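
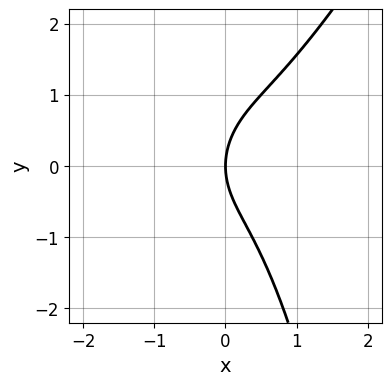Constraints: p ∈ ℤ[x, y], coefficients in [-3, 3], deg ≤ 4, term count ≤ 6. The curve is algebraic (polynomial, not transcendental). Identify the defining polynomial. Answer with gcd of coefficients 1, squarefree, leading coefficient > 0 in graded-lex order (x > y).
1. Degree: the shape is more complex than any degree-2 curve, so deg p = 3.
2. Against the integer gridlines: it meets the x-axis at x = 0 (among the integer gridlines); it meets the y-axis at y = 0 (among the integer gridlines).
3. Matching integer coefficients to the picture gives p.

2*x^3 - x^2*y - y^2 + 2*x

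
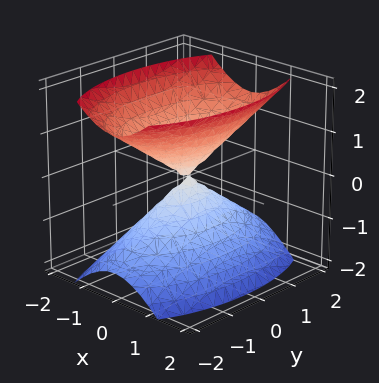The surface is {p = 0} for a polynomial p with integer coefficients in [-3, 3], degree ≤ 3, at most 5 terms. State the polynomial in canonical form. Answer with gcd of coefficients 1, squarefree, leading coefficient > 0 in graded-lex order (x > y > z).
I count 2 distinct pieces. Treating them together as one polynomial.
The degree is 2 — a double cone through the origin; a quadric.
Symmetries: the y ↦ −y reflection is a symmetry, so y appears only in even powers; it's symmetric under z → −z, forcing even powers of z; the x ↦ −x reflection is a symmetry, so x appears only in even powers.
Against the integer gridlines: it crosses the z-axis at the gridline z = 0; it crosses the x-axis at the gridline x = 0.
These observations pin down the coefficients.

3*x^2 + y^2 - 2*z^2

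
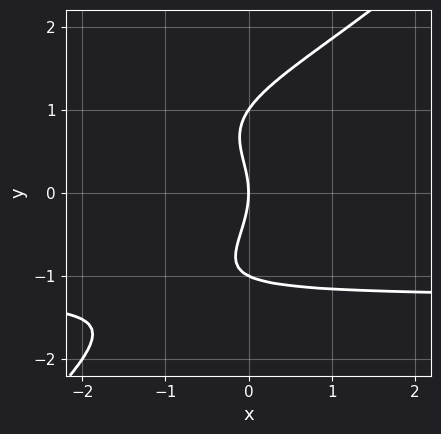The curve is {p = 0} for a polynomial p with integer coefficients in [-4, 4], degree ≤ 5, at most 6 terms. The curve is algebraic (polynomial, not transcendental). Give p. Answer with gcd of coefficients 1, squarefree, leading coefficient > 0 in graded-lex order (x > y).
1. Degree: a generic line meets the curve in up to 4 points, so deg p = 4.
2. Against the integer gridlines: among the integer gridlines, it crosses the y-axis at y ∈ {-1, 0, 1}; one x-axis crossing is at x = 0.
3. Solving for integer coefficients yields p as stated.

x*y^3 - y^4 + y^2 + 2*x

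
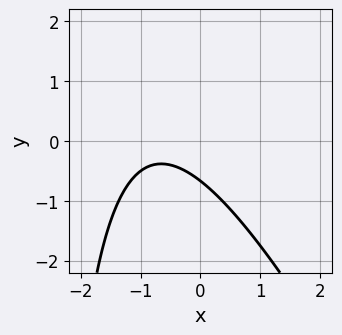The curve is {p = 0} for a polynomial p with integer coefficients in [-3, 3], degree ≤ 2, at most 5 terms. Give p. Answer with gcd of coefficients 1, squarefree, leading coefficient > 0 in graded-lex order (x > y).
2*x^2 + x*y + 3*x + 3*y + 2

(a) deg p = 2. The shape is more complex than any degree-1 curve.
(b) From the visible intercepts: it misses every integer gridline on the x-axis.
(c) Matching integer coefficients to the picture gives p.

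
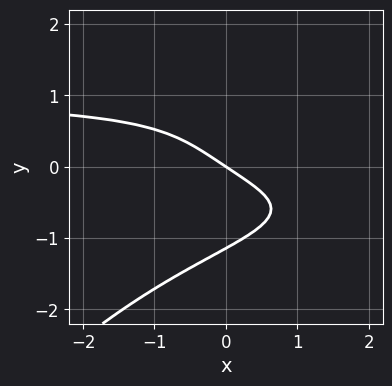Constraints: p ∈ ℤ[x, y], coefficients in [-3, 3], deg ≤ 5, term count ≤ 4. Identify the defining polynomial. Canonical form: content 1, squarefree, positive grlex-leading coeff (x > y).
Degree: a generic line meets the curve in up to 4 points, so deg p = 4.
From the axis intercepts and sections: it meets the x-axis at x = 0 (among the integer gridlines); it meets the y-axis at y = 0 (among the integer gridlines).
These observations pin down the coefficients.

2*x*y^3 - 2*y^4 - 2*x - 3*y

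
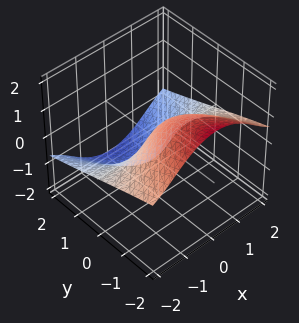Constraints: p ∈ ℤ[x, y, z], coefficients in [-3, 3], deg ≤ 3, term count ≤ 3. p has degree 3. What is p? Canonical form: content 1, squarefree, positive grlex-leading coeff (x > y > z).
2*x^2*z + z^3 + 3*y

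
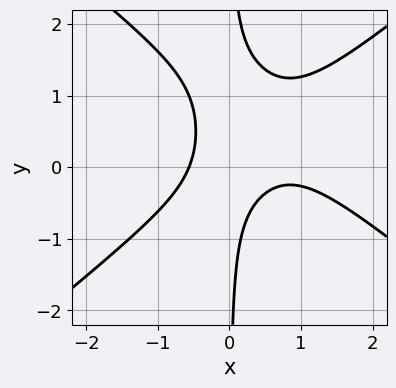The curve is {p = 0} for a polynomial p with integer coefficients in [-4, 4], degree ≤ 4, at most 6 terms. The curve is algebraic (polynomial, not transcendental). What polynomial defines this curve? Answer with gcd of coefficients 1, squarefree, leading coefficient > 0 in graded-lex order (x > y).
2*x^3 - 3*x*y^2 - 2*x^2 + 3*x*y + 1

1. Degree: the shape is more complex than any degree-2 curve, so deg p = 3.
2. From the visible intercepts: it misses every integer gridline on the y-axis.
3. The integer polynomial consistent with all of this is the stated p.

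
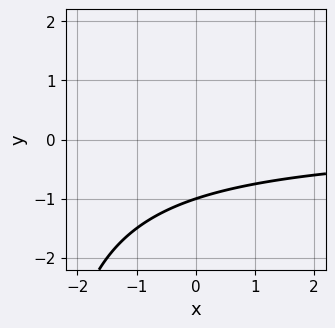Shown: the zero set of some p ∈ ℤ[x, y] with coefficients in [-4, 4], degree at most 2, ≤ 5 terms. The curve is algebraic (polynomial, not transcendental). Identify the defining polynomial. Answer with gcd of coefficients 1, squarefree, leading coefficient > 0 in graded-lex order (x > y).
x*y + 3*y + 3

First, the degree is 2 — no degree-1 curve has this shape.
Then, against the integer gridlines: it misses every integer gridline on the x-axis; one y-axis crossing is at y = -1.
Finally, fitting integer coefficients to these (and the overall shape) gives p.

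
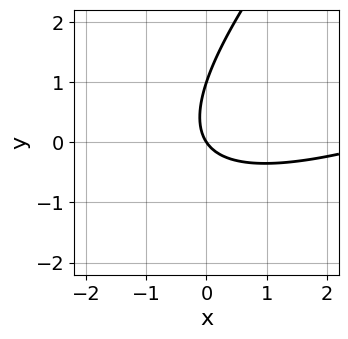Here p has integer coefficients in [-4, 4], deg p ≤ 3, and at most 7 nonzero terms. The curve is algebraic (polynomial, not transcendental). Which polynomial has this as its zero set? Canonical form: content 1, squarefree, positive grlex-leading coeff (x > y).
x^2 - 3*x*y + 2*y^2 - 3*x - 2*y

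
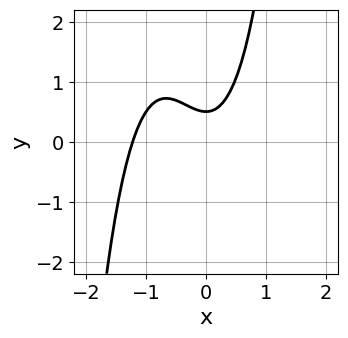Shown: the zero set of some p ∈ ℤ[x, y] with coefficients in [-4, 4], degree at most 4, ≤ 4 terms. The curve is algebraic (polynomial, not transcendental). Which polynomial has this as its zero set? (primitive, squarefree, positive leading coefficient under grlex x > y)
First, degree: a generic line meets the curve in up to 3 points, so deg p = 3.
Finally, the integer polynomial consistent with all of this is the stated p.

3*x^3 + 3*x^2 - 2*y + 1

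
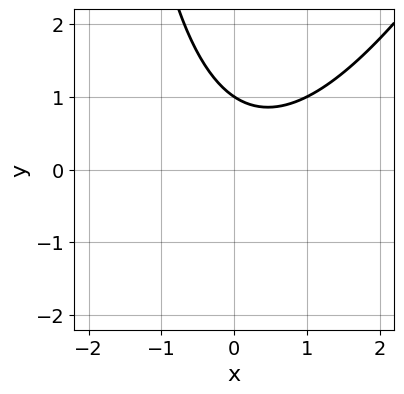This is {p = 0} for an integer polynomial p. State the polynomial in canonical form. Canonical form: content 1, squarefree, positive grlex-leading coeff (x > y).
The degree is 2 — a generic line meets the curve in up to 2 points.
Against the integer gridlines: it crosses the y-axis at the gridline y = 1; no x-intercept at any integer in the box.
Putting this together gives p.

2*x^2 - x*y - x - 3*y + 3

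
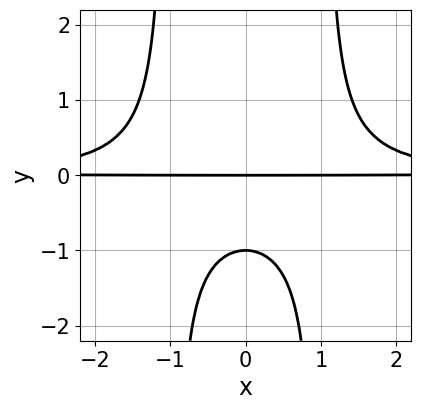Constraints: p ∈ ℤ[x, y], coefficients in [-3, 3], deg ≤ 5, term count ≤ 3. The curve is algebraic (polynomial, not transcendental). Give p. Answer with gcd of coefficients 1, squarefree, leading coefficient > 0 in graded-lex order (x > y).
x^2*y^2 - y^2 - y

First, degree: a generic line meets the curve in up to 4 points, so deg p = 4.
Then, symmetries: the x ↦ −x reflection is a symmetry, so x appears only in even powers.
Then, observable constraints: every point of the x-axis in the box is on the curve; among the integer gridlines, it crosses the y-axis at y ∈ {-1, 0}.
Finally, fitting integer coefficients to these (and the overall shape) gives p.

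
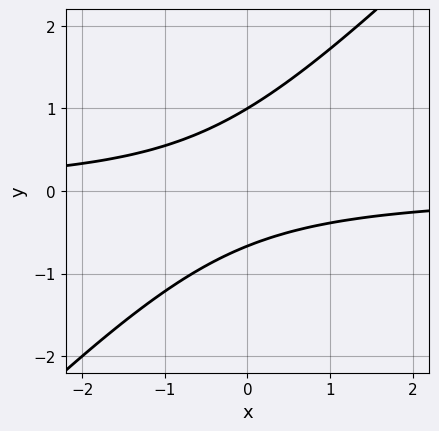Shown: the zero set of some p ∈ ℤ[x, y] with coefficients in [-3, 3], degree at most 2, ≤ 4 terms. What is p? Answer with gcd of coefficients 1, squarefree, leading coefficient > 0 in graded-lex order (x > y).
3*x*y - 3*y^2 + y + 2

deg p = 2. No degree-1 curve has this shape.
From the visible intercepts: it meets the y-axis at y = 1 (among the integer gridlines); it misses every integer gridline on the x-axis.
Solving for integer coefficients yields p as stated.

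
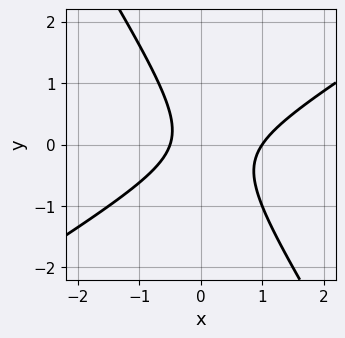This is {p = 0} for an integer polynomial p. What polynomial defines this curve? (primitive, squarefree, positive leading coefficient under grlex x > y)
2*x^2 - 2*x*y - 2*y^2 - x - 1

(a) Degree: the shape is more complex than any degree-1 curve, so deg p = 2.
(b) Reading off the gridlines: it crosses the x-axis at the gridline x = 1; the curve avoids every integer y-axis point in the box.
(c) Solving for integer coefficients yields p as stated.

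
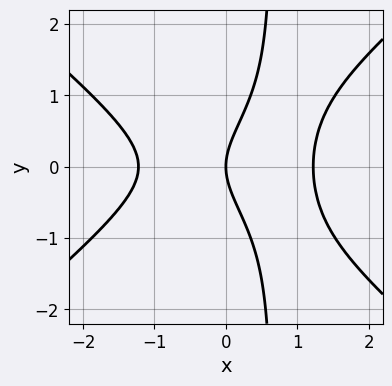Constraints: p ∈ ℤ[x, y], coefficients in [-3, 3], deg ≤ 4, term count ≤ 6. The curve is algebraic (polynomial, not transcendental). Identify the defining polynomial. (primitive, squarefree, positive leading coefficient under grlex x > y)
2*x^3 - 3*x*y^2 + 2*y^2 - 3*x

First, deg p = 3.
Next, symmetries: mirror symmetry y ↦ −y ⇒ only even powers of y.
Next, checking where it meets the axes: it meets the y-axis at y = 0 (among the integer gridlines); it meets the x-axis at x = 0 (among the integer gridlines).
Finally, solving for integer coefficients yields p as stated.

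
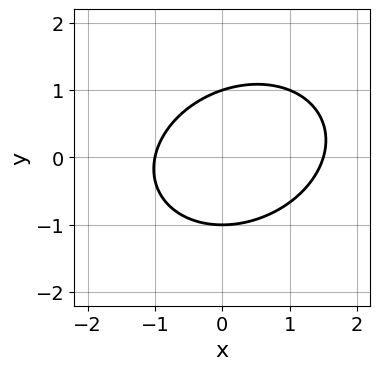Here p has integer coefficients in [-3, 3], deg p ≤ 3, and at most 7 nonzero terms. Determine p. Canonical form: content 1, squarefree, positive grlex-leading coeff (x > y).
deg p = 2.
From the axis intercepts and sections: one x-axis crossing is at x = -1; the y-axis gridline crossings are at y ∈ {-1, 1}.
Fitting integer coefficients to these (and the overall shape) gives p.

2*x^2 - x*y + 3*y^2 - x - 3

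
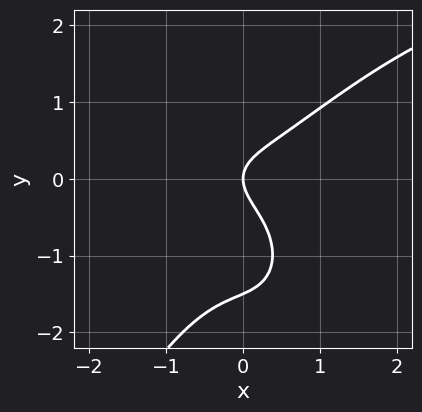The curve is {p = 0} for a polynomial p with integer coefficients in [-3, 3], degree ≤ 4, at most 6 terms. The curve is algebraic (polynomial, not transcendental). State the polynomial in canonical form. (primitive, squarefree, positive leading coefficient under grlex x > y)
First, deg p = 4. A generic line meets the curve in up to 4 points.
Next, from the axis intercepts and sections: one x-axis crossing is at x = 0; it meets the y-axis at y = 0 (among the integer gridlines).
Finally, the integer polynomial consistent with all of this is the stated p.

x^3*y - 3*x^3 + 2*y^3 + 3*y^2 - 2*x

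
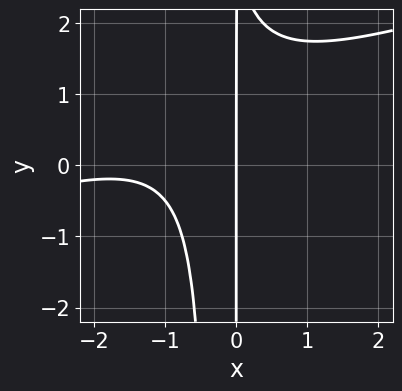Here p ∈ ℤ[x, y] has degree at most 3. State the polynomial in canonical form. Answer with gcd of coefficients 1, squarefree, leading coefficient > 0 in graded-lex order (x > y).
First, degree: the shape is more complex than any degree-2 curve, so deg p = 3.
Then, from the visible intercepts: one x-axis crossing is at x = 0; every point of the y-axis in the box is on the curve.
Finally, matching integer coefficients to the picture gives p.

x^3 - 3*x^2*y + 3*x^2 - x*y + 3*x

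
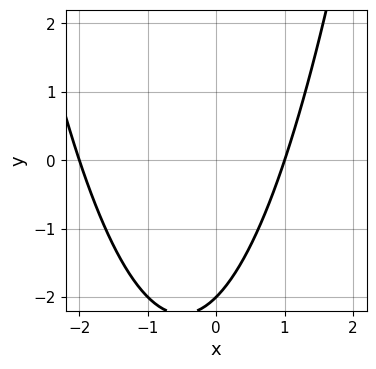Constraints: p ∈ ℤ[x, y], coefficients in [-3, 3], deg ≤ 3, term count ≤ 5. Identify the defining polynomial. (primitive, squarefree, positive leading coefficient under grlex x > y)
1. deg p = 2. A generic line meets the curve in up to 2 points.
2. From the visible intercepts: among the integer gridlines, it crosses the x-axis at x ∈ {-2, 1}; it meets the y-axis at y = -2 (among the integer gridlines).
3. Fitting integer coefficients to these (and the overall shape) gives p.

x^2 + x - y - 2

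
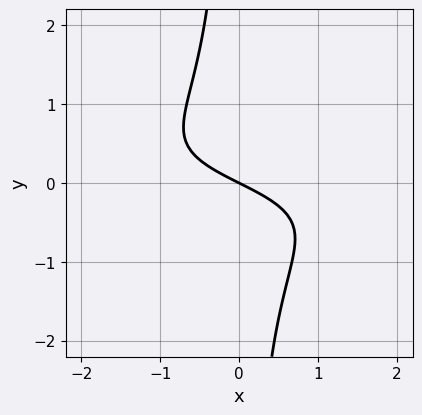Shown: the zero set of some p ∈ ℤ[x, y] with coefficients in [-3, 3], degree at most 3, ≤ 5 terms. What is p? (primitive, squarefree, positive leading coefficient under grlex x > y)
2*x*y^2 + x + 2*y

(a) deg p = 3. A generic line meets the curve in up to 3 points.
(b) From the axis intercepts and sections: one y-axis crossing is at y = 0; it crosses the x-axis at the gridline x = 0.
(c) Fitting integer coefficients to these (and the overall shape) gives p.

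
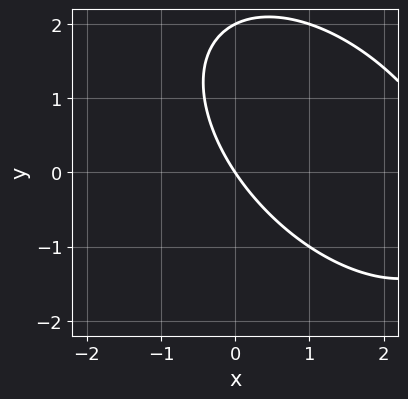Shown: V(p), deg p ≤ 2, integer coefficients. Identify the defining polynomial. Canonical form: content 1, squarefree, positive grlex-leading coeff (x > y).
1. Degree: the shape is more complex than any degree-1 curve, so deg p = 2.
2. Against the integer gridlines: the y-axis gridline crossings are at y ∈ {0, 2}; one x-axis crossing is at x = 0.
3. These observations pin down the coefficients.

x^2 + x*y + y^2 - 3*x - 2*y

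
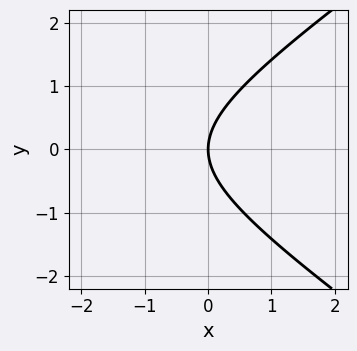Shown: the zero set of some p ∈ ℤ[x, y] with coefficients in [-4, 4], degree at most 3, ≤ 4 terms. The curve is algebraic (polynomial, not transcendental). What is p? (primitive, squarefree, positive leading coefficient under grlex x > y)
1. The degree is 2 — a generic line meets the curve in up to 2 points.
2. Symmetries: mirror symmetry y ↦ −y ⇒ only even powers of y.
3. Observable constraints: it crosses the x-axis at the gridline x = 0; it crosses the y-axis at the gridline y = 0.
4. Together with the visible shape, these determine p as stated.

x^2 - 2*y^2 + 3*x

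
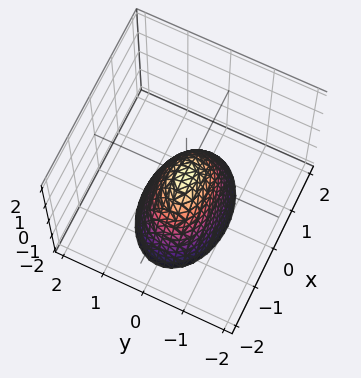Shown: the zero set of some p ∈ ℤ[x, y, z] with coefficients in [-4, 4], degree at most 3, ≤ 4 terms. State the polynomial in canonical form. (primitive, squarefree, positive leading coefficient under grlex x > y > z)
deg p = 2. A paraboloid; a quadric.
Symmetries: mirror symmetry x ↦ −x ⇒ only even powers of x; mirror symmetry y ↦ −y ⇒ only even powers of y.
From the axis intercepts and sections: it meets the x-axis at x = 0 (among the integer gridlines); it meets the y-axis at y = 0 (among the integer gridlines); it meets the z-axis at z = 0 (among the integer gridlines).
Together with the visible shape, these determine p as stated.

x^2 + 2*y^2 + z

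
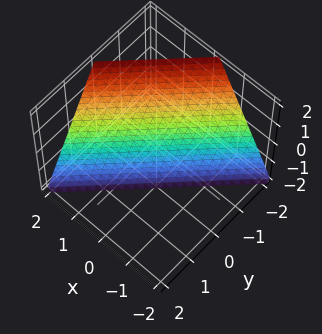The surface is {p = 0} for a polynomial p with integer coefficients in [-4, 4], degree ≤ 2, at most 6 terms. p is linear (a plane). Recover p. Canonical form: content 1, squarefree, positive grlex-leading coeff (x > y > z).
1. Degree: every cross-section is a straight line — this is a plane, so deg p = 1.
2. Checking where it meets the axes: it meets the y-axis at y = -1 (among the integer gridlines); it crosses the z-axis at the gridline z = -2; it crosses the x-axis at the gridline x = 1.
3. Fitting integer coefficients to these (and the overall shape) gives p.

2*x - 2*y - z - 2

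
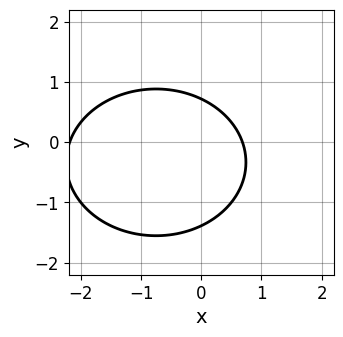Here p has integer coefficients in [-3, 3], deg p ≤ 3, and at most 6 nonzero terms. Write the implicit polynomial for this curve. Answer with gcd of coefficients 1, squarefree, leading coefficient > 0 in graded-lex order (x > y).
deg p = 2. A generic line meets the curve in up to 2 points.
The integer polynomial consistent with all of this is the stated p.

2*x^2 + 3*y^2 + 3*x + 2*y - 3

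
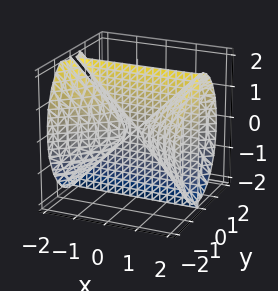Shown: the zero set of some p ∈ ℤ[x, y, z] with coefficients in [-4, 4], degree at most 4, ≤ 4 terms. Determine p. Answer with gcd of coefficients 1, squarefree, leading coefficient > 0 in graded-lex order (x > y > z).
First, there are 2 components. They look like related sheets of one shape, so recover p as a whole.
Then, the degree is 3 — no degree-2 surface has this shape.
Next, reading off the gridlines: the visible z-axis segment lies entirely on the surface; it meets the y-axis at y = 0 (among the integer gridlines).
Finally, these observations pin down the coefficients. Check: (1, 0, 0) on the x-axis lies on the surface, and p(1, 0, 0) = 0. ✓

x^2*y - 2*y^3 - y*z^2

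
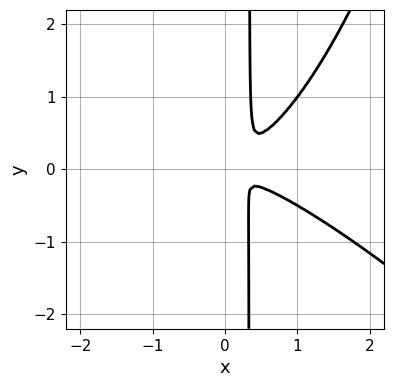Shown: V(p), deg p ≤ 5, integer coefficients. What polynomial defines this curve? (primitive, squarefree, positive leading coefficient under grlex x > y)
First, deg p = 4. The shape is more complex than any degree-3 curve.
Finally, the integer polynomial consistent with all of this is the stated p.

x^4 + x^3*y - 3*x*y^2 + y^2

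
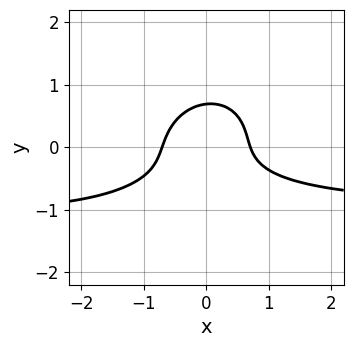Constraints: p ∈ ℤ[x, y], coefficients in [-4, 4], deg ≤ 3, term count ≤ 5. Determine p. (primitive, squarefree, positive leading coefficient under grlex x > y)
1. The degree is 3 — a generic line meets the curve in up to 3 points.
2. The integer polynomial consistent with all of this is the stated p.

2*x^2*y - x*y^2 + 3*y^3 + 2*x^2 - 1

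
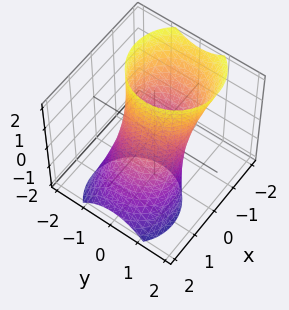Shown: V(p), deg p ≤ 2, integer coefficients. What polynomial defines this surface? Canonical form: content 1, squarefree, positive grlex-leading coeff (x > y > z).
First, deg p = 2.
Then, from the visible intercepts: it misses every integer gridline on the z-axis; among the integer gridlines, it crosses the x-axis at x ∈ {-1, 1}.
Finally, the integer polynomial consistent with all of this is the stated p.

x^2 + x*z + y^2 - 1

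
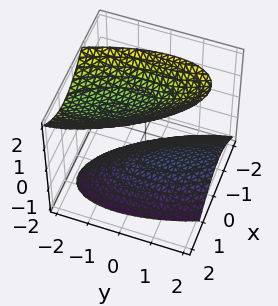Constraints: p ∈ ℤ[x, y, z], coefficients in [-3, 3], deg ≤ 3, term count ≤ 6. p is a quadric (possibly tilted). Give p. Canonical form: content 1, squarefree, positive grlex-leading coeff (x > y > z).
3*x^2 + 2*x*y + y^2 + y*z - 2*z^2 + 3

I count 2 distinct pieces.
Degree: a generic line meets the surface in up to 2 points, so deg p = 2.
Against the integer gridlines: the surface avoids every integer y-axis point in the box; it misses every integer gridline on the x-axis.
The integer polynomial consistent with all of this is the stated p.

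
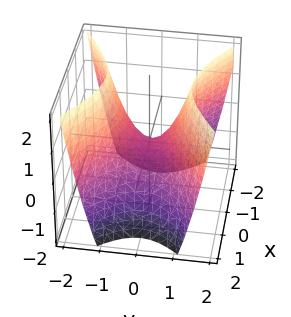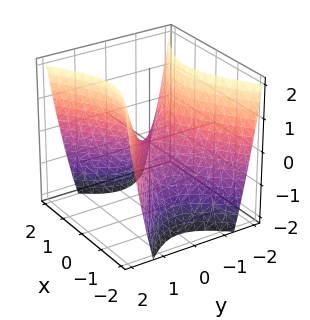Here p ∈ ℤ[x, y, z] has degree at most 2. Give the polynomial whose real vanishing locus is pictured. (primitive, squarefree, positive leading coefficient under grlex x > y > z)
1. deg p = 2. A saddle surface; a quadric.
2. Symmetries: the x ↦ −x reflection is a symmetry, so x appears only in even powers; it's symmetric under y → −y, forcing even powers of y.
3. Against the integer gridlines: it crosses the x-axis at the gridline x = 0; one z-axis crossing is at z = 0; it crosses the y-axis at the gridline y = 0.
4. Putting this together gives p.

2*x^2 - 3*y^2 + 2*z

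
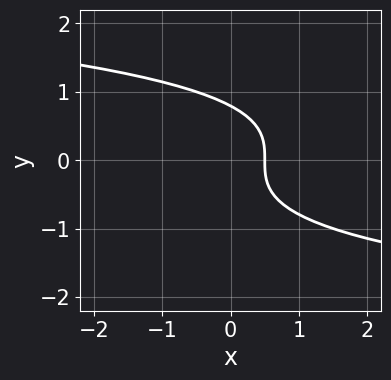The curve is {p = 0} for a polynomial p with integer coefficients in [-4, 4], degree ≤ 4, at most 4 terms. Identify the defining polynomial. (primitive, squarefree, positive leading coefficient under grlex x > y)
2*y^3 + 2*x - 1

1. deg p = 3. No degree-2 curve has this shape.
2. Putting this together gives p.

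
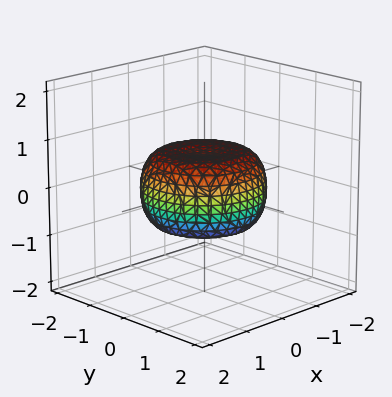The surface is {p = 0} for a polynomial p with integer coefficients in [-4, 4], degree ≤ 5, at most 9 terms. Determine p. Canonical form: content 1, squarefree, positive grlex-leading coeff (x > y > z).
Degree: the shape is more complex than any degree-3 surface, so deg p = 4.
Symmetries: rotational symmetry about the z-axis ⇒ p depends on x, y only through x² + y².
From the visible intercepts: a circular section at z = 0 has radius between 1 and 2.
Together with the visible shape, these determine p as stated.

x^4 + 2*x^2*y^2 + y^4 - x^2 - y^2 + 2*z^2 - 1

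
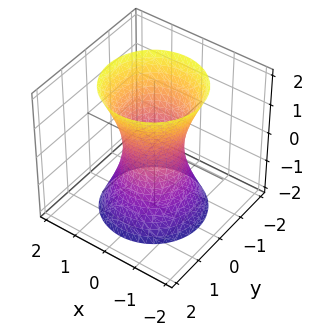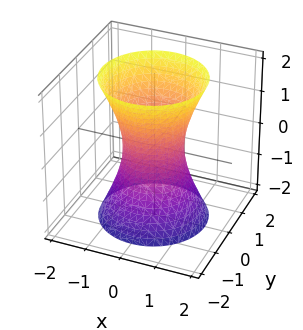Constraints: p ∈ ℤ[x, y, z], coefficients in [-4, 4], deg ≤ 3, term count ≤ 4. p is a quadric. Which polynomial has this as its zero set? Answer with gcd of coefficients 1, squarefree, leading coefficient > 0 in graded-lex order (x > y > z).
1. Degree: one connected sheet with a waist; a quadric, so deg p = 2.
2. Symmetry: every cross-section ⟂ z is a circle, so x, y appear only via x² + y²; the z ↦ −z reflection is a symmetry, so z appears only in even powers.
3. Observable constraints: no z-intercept at any integer in the box; a circular section at z = -1 has radius exactly 1.
4. Fitting integer coefficients to these (and the overall shape) gives p.

3*x^2 + 3*y^2 - z^2 - 2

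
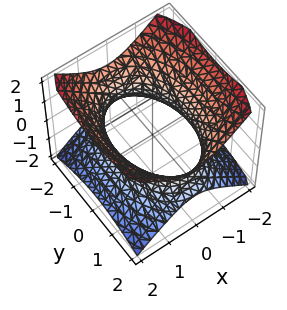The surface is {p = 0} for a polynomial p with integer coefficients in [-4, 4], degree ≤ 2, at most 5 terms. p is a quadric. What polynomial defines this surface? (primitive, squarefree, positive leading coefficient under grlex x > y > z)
2*x^2 + y^2 - 2*z^2 - 3

First, the degree is 2 — an hourglass — one-sheet hyperboloid; a quadric.
Then, symmetries: mirror symmetry x ↦ −x ⇒ only even powers of x; the y ↦ −y reflection is a symmetry, so y appears only in even powers; it's symmetric under z → −z, forcing even powers of z.
Next, checking where it meets the axes: no z-intercept at any integer in the box.
Finally, together with the visible shape, these determine p as stated.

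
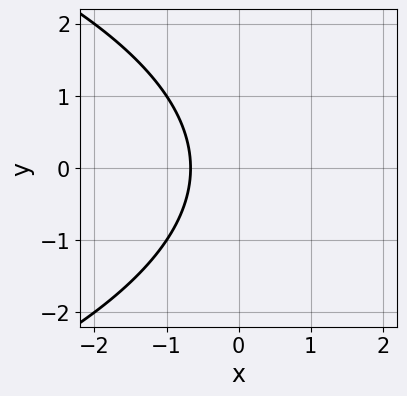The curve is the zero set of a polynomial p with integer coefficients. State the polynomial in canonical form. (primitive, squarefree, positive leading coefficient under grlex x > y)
y^2 + 3*x + 2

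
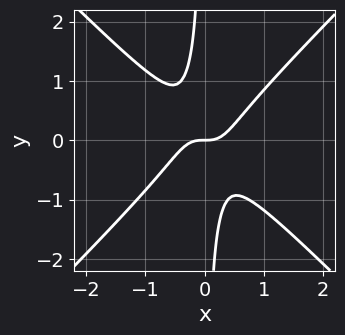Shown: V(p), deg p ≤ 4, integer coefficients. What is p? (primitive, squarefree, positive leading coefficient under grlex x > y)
The degree is 3 — no degree-2 curve has this shape.
From the axis intercepts and sections: it meets the y-axis at y = 0 (among the integer gridlines); it crosses the x-axis at the gridline x = 0.
These observations pin down the coefficients.

3*x^3 - 3*x*y^2 - y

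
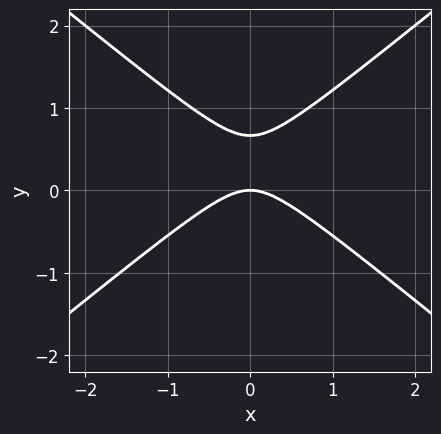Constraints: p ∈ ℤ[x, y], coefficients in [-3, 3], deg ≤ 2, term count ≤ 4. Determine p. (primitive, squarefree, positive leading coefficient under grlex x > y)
2*x^2 - 3*y^2 + 2*y

1. Degree: a generic line meets the curve in up to 2 points, so deg p = 2.
2. Symmetries: mirror symmetry x ↦ −x ⇒ only even powers of x.
3. Checking where it meets the axes: it meets the y-axis at y = 0 (among the integer gridlines); it crosses the x-axis at the gridline x = 0.
4. These observations pin down the coefficients.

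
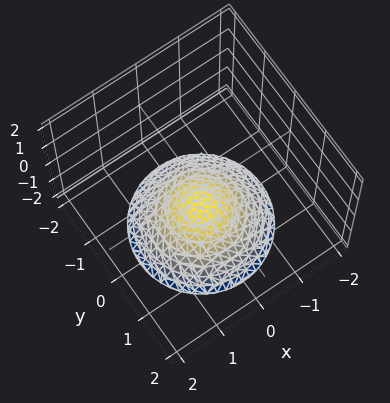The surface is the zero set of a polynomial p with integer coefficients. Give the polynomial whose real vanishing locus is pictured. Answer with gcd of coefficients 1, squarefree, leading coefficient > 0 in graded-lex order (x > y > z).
x^2 + y^2 + 2*z + 2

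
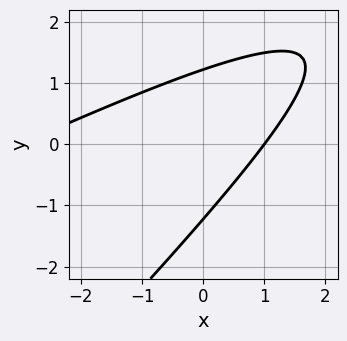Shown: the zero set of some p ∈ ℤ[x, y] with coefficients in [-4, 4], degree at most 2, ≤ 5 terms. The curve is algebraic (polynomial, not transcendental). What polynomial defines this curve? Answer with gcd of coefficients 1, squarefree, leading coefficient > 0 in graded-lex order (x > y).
x^2 - 3*x*y + 2*y^2 + 2*x - 3

(a) deg p = 2.
(b) Reading off the gridlines: it meets the x-axis at x = 1 (among the integer gridlines).
(c) Assembling these constraints gives the stated polynomial.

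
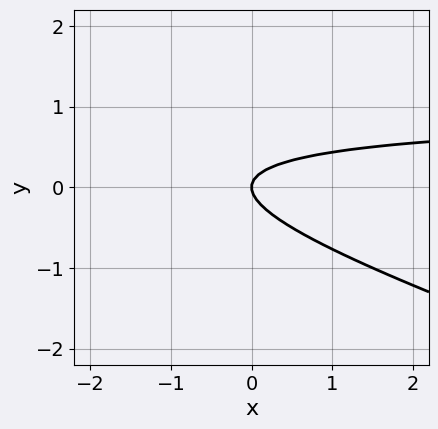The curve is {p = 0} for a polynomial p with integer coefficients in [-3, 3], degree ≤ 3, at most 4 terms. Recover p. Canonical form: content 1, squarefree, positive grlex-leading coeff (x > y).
1. Degree: a generic line meets the curve in up to 2 points, so deg p = 2.
2. From the axis intercepts and sections: one x-axis crossing is at x = 0; it crosses the y-axis at the gridline y = 0.
3. The integer polynomial consistent with all of this is the stated p.

x*y + 3*y^2 - x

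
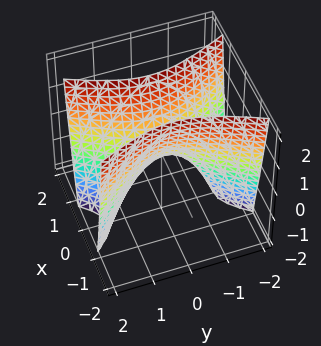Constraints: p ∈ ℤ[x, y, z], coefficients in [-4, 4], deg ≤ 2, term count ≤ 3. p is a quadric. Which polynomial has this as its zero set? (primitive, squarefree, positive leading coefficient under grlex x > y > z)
3*x^2 - y^2 - z

First, the degree is 2 — a hyperbolic paraboloid; a quadric.
Next, symmetries: it's symmetric under y → −y, forcing even powers of y; mirror symmetry x ↦ −x ⇒ only even powers of x.
Next, from the axis intercepts and sections: it meets the x-axis at x = 0 (among the integer gridlines); one z-axis crossing is at z = 0; it crosses the y-axis at the gridline y = 0.
Finally, matching integer coefficients to the picture gives p.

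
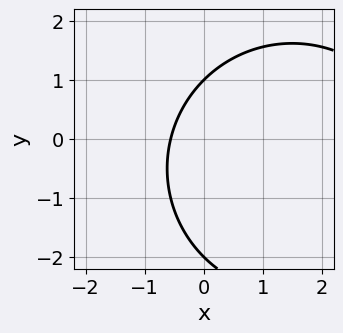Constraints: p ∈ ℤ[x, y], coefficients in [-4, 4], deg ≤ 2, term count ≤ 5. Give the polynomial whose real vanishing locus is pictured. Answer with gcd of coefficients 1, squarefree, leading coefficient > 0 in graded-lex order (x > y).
First, deg p = 2. A generic line meets the curve in up to 2 points.
Next, checking where it meets the axes: among the integer gridlines, it crosses the y-axis at y ∈ {-2, 1}.
Finally, together with the visible shape, these determine p as stated.

x^2 + y^2 - 3*x + y - 2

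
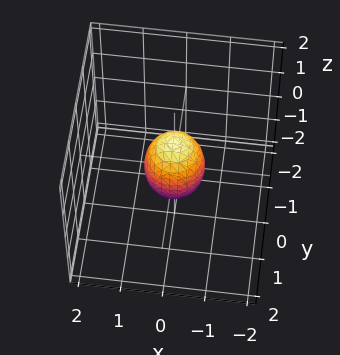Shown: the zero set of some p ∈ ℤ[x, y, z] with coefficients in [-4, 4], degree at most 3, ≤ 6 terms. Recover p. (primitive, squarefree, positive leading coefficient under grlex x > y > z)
2*x^2 + 2*y^2 + z^2 - 1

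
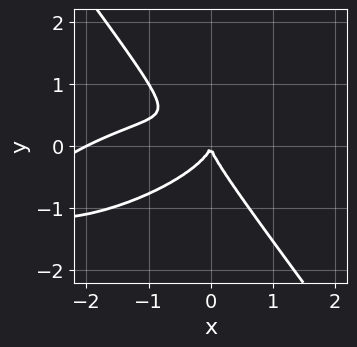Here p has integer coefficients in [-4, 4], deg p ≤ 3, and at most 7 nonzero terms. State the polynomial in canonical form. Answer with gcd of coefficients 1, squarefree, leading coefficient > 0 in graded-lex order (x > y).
First, the degree is 3 — no degree-2 curve has this shape.
Next, checking where it meets the axes: the x-axis gridline crossings are at x ∈ {-2, 0}; one y-axis crossing is at y = 0.
Finally, solving for integer coefficients yields p as stated.

x^3 - 2*x^2*y + 2*x*y^2 + 3*y^3 + 2*x^2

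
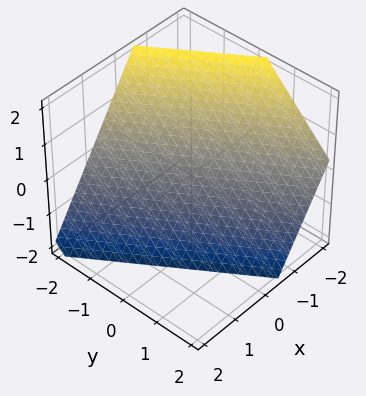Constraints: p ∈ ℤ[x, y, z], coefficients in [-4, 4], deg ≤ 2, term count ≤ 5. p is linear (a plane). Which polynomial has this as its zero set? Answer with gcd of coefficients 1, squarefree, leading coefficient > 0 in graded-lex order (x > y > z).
1. Degree: every cross-section is a straight line — this is a plane, so deg p = 1.
2. Reading off the gridlines: it crosses the z-axis at the gridline z = -1; it meets the y-axis at y = -1 (among the integer gridlines).
3. Matching integer coefficients to the picture gives p.

3*x + 2*y + 2*z + 2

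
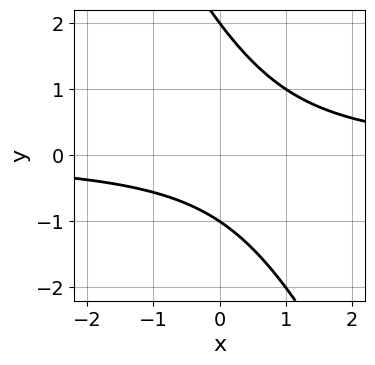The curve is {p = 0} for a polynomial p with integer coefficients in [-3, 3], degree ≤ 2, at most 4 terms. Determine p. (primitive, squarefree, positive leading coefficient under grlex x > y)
(a) deg p = 2.
(b) Reading off the gridlines: among the integer gridlines, it crosses the y-axis at y ∈ {-1, 2}; it misses every integer gridline on the x-axis.
(c) Together with the visible shape, these determine p as stated.

2*x*y + y^2 - y - 2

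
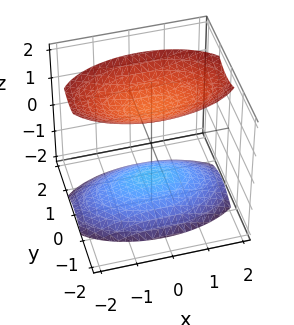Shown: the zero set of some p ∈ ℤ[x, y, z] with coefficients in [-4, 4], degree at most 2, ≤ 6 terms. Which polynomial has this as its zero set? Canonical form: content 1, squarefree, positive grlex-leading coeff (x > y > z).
x^2 + 3*y^2 - 2*z^2 + 3

(a) I count 2 distinct pieces. They look like related sheets of one shape, so recover p as a whole.
(b) deg p = 2. Two sheets facing apart; a quadric.
(c) Symmetries: the y ↦ −y reflection is a symmetry, so y appears only in even powers; it's symmetric under x → −x, forcing even powers of x; the z ↦ −z reflection is a symmetry, so z appears only in even powers.
(d) From the visible intercepts: it misses every integer gridline on the y-axis; no x-intercept at any integer in the box.
(e) Solving for integer coefficients yields p as stated.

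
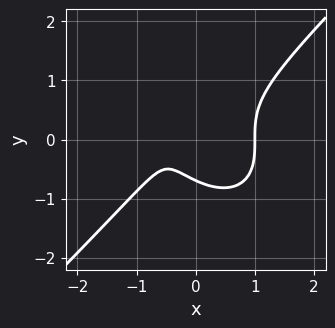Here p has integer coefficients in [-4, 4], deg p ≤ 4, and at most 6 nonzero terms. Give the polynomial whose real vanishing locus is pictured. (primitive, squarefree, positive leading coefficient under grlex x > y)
3*x^3 - 3*y^3 - 2*x - 1

First, the degree is 3 — a generic line meets the curve in up to 3 points.
Next, reading off the gridlines: it meets the x-axis at x = 1 (among the integer gridlines).
Finally, together with the visible shape, these determine p as stated.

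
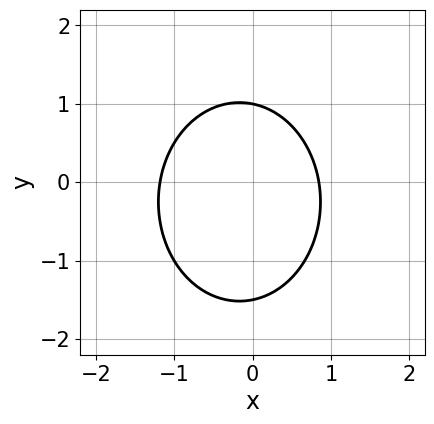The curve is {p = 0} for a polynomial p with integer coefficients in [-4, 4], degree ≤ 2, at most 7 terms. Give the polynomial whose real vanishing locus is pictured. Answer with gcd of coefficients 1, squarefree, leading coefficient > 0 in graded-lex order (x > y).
3*x^2 + 2*y^2 + x + y - 3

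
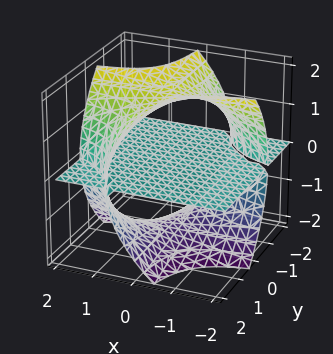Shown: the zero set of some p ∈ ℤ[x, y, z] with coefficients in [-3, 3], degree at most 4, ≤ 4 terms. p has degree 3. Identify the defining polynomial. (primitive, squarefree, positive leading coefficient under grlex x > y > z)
2*x*y*z + z^3 - 3*z

1. I count 2 distinct pieces. They look like related sheets of one shape, so recover p as a whole.
2. deg p = 3. A generic line meets the surface in up to 3 points.
3. Against the integer gridlines: every point of the y-axis in the box is on the surface; one z-axis crossing is at z = 0; every point of the x-axis in the box is on the surface.
4. Fitting integer coefficients to these (and the overall shape) gives p.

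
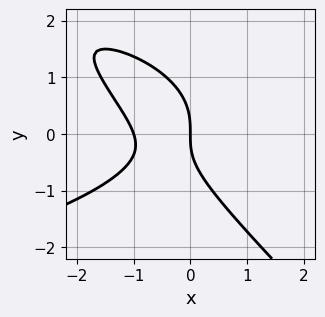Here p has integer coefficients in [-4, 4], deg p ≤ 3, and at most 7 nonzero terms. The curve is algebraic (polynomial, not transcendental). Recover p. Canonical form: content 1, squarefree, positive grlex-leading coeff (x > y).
2*x*y^2 + 2*y^3 + 3*x^2 + x*y + 3*x

First, deg p = 3.
Next, reading off the gridlines: among the integer gridlines, it crosses the x-axis at x ∈ {-1, 0}; one y-axis crossing is at y = 0.
Finally, the integer polynomial consistent with all of this is the stated p.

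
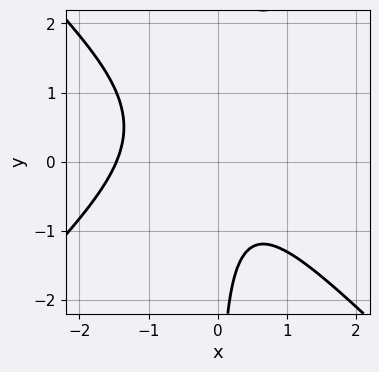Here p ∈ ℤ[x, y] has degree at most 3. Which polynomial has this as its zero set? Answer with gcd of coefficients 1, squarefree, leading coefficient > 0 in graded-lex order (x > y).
x^3 - x*y^2 + x^2 + x*y + 1

1. Degree: no degree-2 curve has this shape, so deg p = 3.
2. From the visible intercepts: no y-intercept at any integer in the box.
3. Putting this together gives p.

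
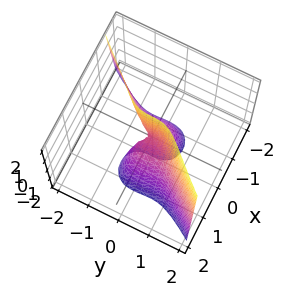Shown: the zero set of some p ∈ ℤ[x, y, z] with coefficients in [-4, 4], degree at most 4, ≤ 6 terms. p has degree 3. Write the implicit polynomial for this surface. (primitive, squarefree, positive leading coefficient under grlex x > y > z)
First, degree: a generic line meets the surface in up to 3 points, so deg p = 3.
Next, from the visible intercepts: the visible z-axis segment lies entirely on the surface; one y-axis crossing is at y = 0; it crosses the x-axis at the gridline x = 0.
Finally, together with the visible shape, these determine p as stated.

3*x^3 + 2*x*y^2 - 3*y^3 + 2*x*z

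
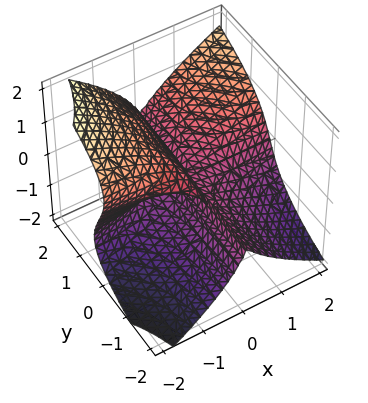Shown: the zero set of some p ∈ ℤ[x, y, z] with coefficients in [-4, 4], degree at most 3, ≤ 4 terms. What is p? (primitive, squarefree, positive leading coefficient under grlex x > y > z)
(a) deg p = 3.
(b) Reading off the gridlines: one z-axis crossing is at z = 0; the visible x-axis segment lies entirely on the surface; the visible y-axis segment lies entirely on the surface.
(c) Assembling these constraints gives the stated polynomial.

x^2*y - z^3 - x*z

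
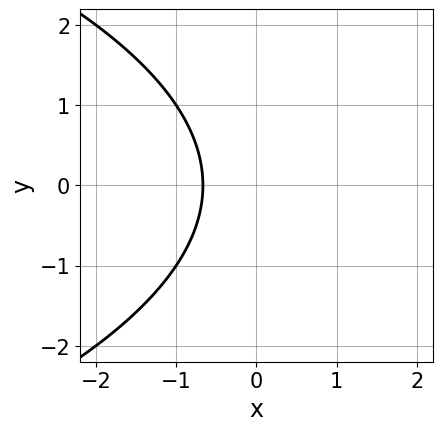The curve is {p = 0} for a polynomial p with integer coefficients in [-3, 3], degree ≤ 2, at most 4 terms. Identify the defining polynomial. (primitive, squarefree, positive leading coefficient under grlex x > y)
y^2 + 3*x + 2

1. deg p = 2. No degree-1 curve has this shape.
2. Symmetries: mirror symmetry y ↦ −y ⇒ only even powers of y.
3. From the axis intercepts and sections: it misses every integer gridline on the y-axis.
4. The integer polynomial consistent with all of this is the stated p.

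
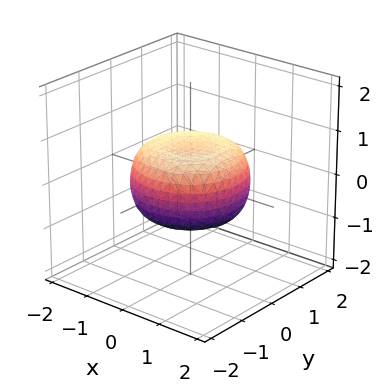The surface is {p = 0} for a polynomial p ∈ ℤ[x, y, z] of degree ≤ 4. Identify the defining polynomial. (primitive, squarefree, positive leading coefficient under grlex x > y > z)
x^4 + 2*x^2*y^2 + y^4 - x^2 - y^2 + 2*z^2 - 1

1. The degree is 4 — a generic line meets the surface in up to 4 points.
2. Symmetries: rotational symmetry about the z-axis ⇒ p depends on x, y only through x² + y².
3. Checking where it meets the axes: a circular section at z = 0 has radius between 1 and 2.
4. Solving for integer coefficients yields p as stated.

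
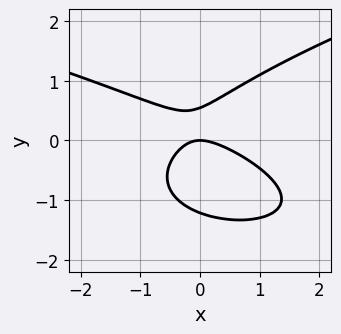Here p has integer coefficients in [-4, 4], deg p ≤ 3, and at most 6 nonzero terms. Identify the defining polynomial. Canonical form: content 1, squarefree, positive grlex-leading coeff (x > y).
3*y^3 - 2*x^2 - 2*x*y + 2*y^2 - 2*y

Degree: a generic line meets the curve in up to 3 points, so deg p = 3.
From the axis intercepts and sections: it crosses the x-axis at the gridline x = 0; it meets the y-axis at y = 0 (among the integer gridlines).
Together with the visible shape, these determine p as stated.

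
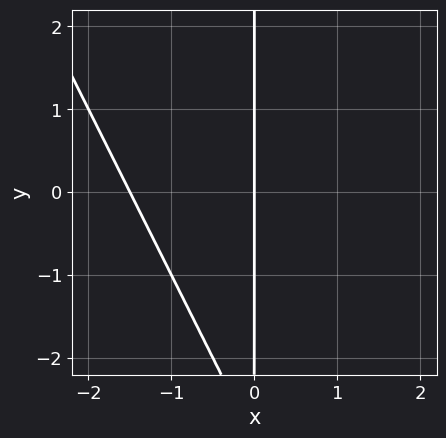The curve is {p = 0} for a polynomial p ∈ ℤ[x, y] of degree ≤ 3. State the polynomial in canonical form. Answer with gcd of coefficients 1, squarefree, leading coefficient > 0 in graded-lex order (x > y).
2*x^2 + x*y + 3*x

First, deg p = 2. A generic line meets the curve in up to 2 points.
Next, checking where it meets the axes: every point of the y-axis in the box is on the curve; one x-axis crossing is at x = 0.
Finally, matching integer coefficients to the picture gives p.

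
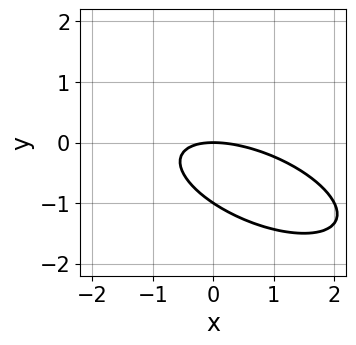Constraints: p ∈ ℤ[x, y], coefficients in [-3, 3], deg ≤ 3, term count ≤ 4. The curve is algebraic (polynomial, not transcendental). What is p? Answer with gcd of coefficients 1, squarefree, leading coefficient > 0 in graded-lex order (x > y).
x^2 + 2*x*y + 3*y^2 + 3*y

(a) Degree: a generic line meets the curve in up to 2 points, so deg p = 2.
(b) Checking where it meets the axes: the y-axis gridline crossings are at y ∈ {-1, 0}; it meets the x-axis at x = 0 (among the integer gridlines).
(c) Fitting integer coefficients to these (and the overall shape) gives p.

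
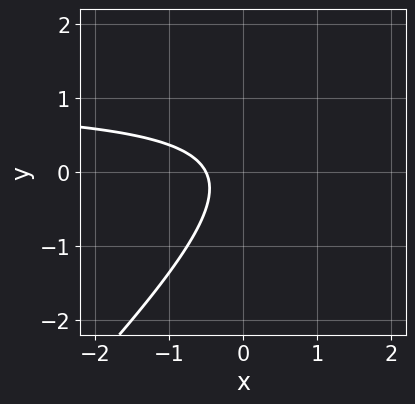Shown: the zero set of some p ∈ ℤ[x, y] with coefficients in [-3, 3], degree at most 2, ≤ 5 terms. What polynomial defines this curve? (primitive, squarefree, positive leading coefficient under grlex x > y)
(a) The degree is 2 — no degree-1 curve has this shape.
(b) From the visible intercepts: it misses every integer gridline on the y-axis.
(c) The integer polynomial consistent with all of this is the stated p.

2*x*y - 2*y^2 - 2*x - 1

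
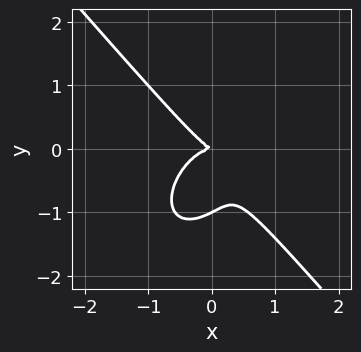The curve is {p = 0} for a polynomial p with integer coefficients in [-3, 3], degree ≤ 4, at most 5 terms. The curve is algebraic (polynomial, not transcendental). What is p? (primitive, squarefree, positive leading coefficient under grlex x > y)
The degree is 3 — no degree-2 curve has this shape.
Against the integer gridlines: the y-axis gridline crossings are at y ∈ {-1, 0}; one x-axis crossing is at x = 0.
Together with the visible shape, these determine p as stated.

3*x^3 + 2*y^3 + x*y + 2*y^2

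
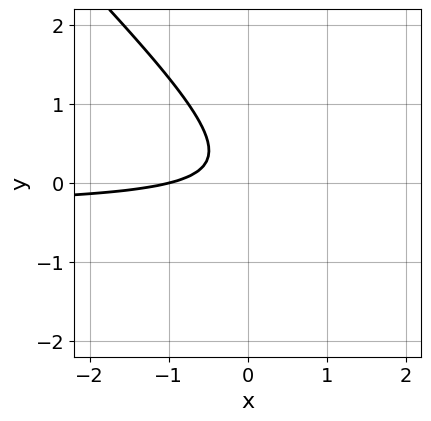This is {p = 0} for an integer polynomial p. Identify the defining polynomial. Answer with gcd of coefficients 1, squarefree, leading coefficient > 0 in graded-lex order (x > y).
(a) The degree is 2 — no degree-1 curve has this shape.
(b) From the axis intercepts and sections: it misses every integer gridline on the y-axis; it meets the x-axis at x = -1 (among the integer gridlines).
(c) Solving for integer coefficients yields p as stated.

3*x*y + 3*y^2 + x - y + 1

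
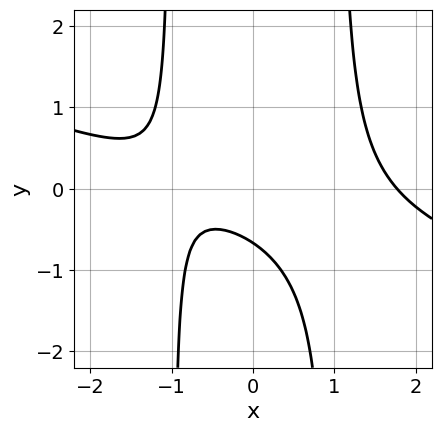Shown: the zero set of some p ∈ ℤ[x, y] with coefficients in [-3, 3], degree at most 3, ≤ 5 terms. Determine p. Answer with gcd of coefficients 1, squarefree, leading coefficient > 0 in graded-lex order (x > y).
Degree: the shape is more complex than any degree-2 curve, so deg p = 3.
The integer polynomial consistent with all of this is the stated p.

x^3 + 3*x^2*y - 2*x - 3*y - 2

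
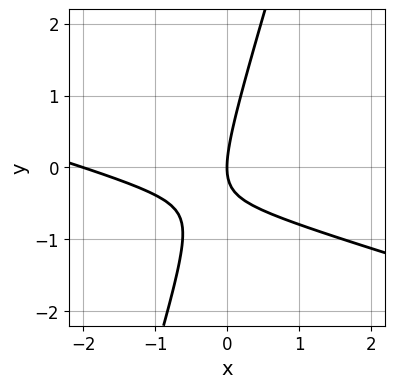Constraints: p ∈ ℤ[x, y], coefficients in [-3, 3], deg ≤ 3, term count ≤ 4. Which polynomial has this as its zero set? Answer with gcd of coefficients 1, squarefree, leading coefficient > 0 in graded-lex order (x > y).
The degree is 2 — no degree-1 curve has this shape.
From the axis intercepts and sections: the x-axis gridline crossings are at x ∈ {-2, 0}; one y-axis crossing is at y = 0.
Solving for integer coefficients yields p as stated.

x^2 + 3*x*y - y^2 + 2*x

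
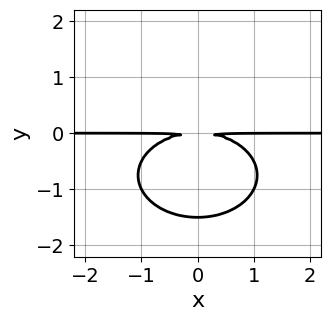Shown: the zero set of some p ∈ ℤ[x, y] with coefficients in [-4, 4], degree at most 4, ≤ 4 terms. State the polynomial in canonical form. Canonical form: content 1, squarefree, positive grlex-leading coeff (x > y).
x^2*y + 2*y^3 + 3*y^2

The degree is 3 — no degree-2 curve has this shape.
Symmetries: it's symmetric under x → −x, forcing even powers of x.
Checking where it meets the axes: the visible x-axis segment lies entirely on the curve.
The integer polynomial consistent with all of this is the stated p.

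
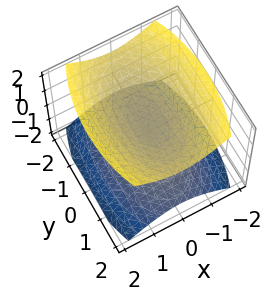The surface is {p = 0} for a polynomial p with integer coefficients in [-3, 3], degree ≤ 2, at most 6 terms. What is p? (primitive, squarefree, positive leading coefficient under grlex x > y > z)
1. The picture has 2 separate pieces.
2. deg p = 2.
3. Symmetries: the z ↦ −z reflection is a symmetry, so z appears only in even powers; the x ↦ −x reflection is a symmetry, so x appears only in even powers; it's symmetric under y → −y, forcing even powers of y.
4. From the axis intercepts and sections: it misses every integer gridline on the x-axis; the surface avoids every integer y-axis point in the box.
5. Solving for integer coefficients yields p as stated.

3*x^2 + y^2 - 3*z^2 + 1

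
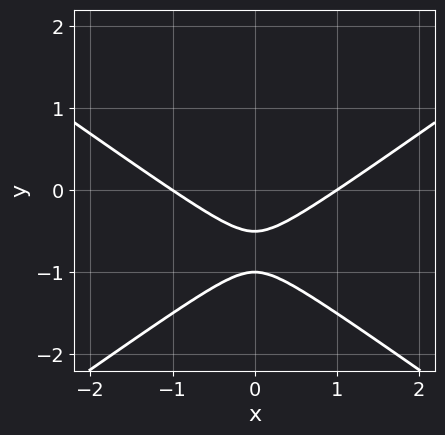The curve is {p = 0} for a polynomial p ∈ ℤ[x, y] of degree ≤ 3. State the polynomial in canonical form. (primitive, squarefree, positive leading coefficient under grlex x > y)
x^2 - 2*y^2 - 3*y - 1

1. The degree is 2 — no degree-1 curve has this shape.
2. Symmetries: the x ↦ −x reflection is a symmetry, so x appears only in even powers.
3. Checking where it meets the axes: among the integer gridlines, it crosses the x-axis at x ∈ {-1, 1}; it meets the y-axis at y = -1 (among the integer gridlines).
4. Solving for integer coefficients yields p as stated.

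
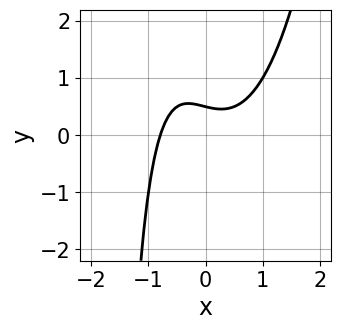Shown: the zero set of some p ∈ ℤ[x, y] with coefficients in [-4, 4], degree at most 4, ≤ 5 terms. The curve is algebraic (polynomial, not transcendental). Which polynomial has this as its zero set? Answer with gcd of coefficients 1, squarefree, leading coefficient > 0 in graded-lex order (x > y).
2*x^3 - x*y - 2*y + 1

(a) The degree is 3 — a generic line meets the curve in up to 3 points.
(b) Putting this together gives p.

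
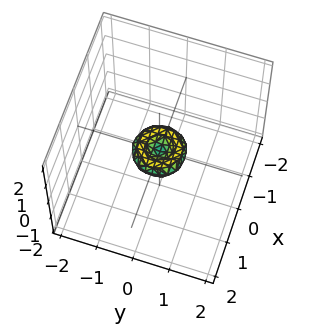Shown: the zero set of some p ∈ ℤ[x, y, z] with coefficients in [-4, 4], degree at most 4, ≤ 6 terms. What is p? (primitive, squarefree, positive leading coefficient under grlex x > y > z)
The degree is 4 — the shape is more complex than any degree-3 surface.
Symmetries: every cross-section ⟂ z is a circle, so x, y appear only via x² + y².
Checking where it meets the axes: it crosses the y-axis at the gridline y = 0; a circular section at z = 0 has radius between 0 and 1.
Together with the visible shape, these determine p as stated.

2*x^4 + 4*x^2*y^2 + 2*y^4 - x^2 - y^2 + 2*z^2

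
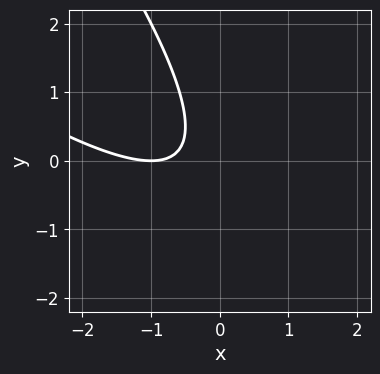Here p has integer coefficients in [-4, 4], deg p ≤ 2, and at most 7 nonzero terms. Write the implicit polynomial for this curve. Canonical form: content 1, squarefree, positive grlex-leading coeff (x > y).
1. deg p = 2. A generic line meets the curve in up to 2 points.
2. Reading off the gridlines: the curve avoids every integer y-axis point in the box; it crosses the x-axis at the gridline x = -1.
3. The integer polynomial consistent with all of this is the stated p.

x^2 + 2*x*y + y^2 + 2*x + 1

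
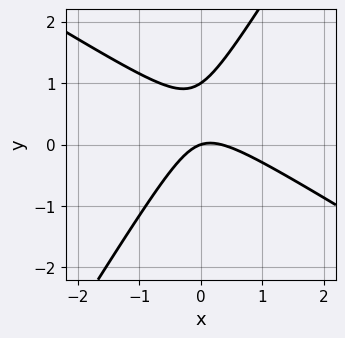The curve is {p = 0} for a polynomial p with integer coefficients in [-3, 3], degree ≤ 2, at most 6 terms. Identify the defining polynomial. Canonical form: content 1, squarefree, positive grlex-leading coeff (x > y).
3*x^2 + 3*x*y - 3*y^2 - x + 3*y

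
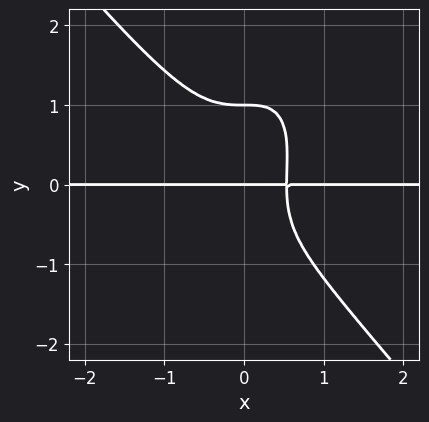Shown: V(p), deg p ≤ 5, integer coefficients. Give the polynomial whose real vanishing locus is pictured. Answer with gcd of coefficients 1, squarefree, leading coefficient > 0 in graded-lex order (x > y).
3*x^3*y - x*y^3 + y^4 + x*y - y

First, the degree is 4 — no degree-3 curve has this shape.
Then, from the axis intercepts and sections: the visible x-axis segment lies entirely on the curve; the y-axis gridline crossings are at y ∈ {0, 1}.
Finally, fitting integer coefficients to these (and the overall shape) gives p.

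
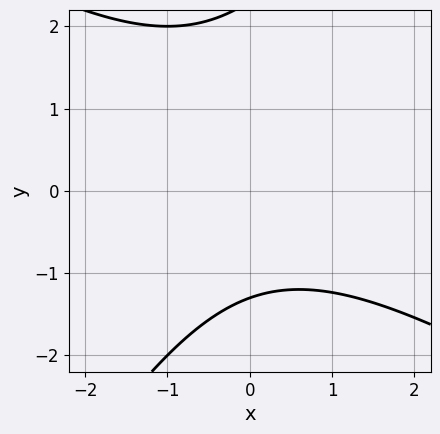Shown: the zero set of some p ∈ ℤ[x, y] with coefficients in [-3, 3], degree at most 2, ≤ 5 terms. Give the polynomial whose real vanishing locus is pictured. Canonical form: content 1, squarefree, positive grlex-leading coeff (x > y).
x^2 + x*y - y^2 + y + 3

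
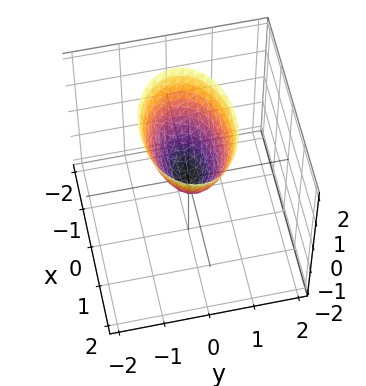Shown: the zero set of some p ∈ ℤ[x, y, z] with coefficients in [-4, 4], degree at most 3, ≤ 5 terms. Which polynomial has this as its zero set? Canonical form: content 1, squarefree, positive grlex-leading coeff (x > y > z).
x^2 + 2*y^2 - z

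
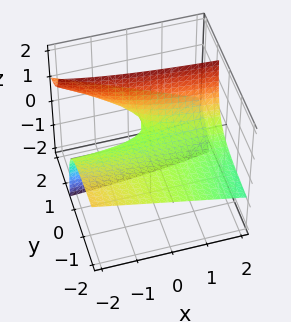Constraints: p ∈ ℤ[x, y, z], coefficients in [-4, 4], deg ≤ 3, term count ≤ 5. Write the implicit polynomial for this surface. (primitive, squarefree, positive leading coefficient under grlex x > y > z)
x*y + 3*y*z - 2*z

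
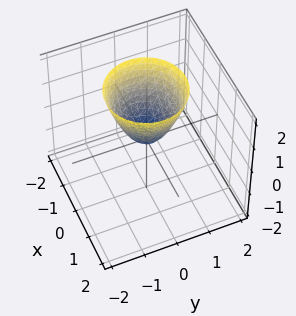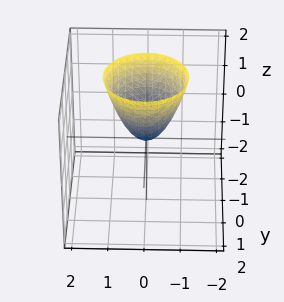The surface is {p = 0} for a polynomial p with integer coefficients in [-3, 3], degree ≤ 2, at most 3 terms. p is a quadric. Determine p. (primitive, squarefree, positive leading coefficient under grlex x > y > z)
(a) Degree: a paraboloid; a quadric, so deg p = 2.
(b) Symmetries: rotational symmetry about the z-axis ⇒ p depends on x, y only through x² + y².
(c) Observable constraints: it meets the y-axis at y = 0 (among the integer gridlines); it crosses the z-axis at the gridline z = 0; it meets the x-axis at x = 0 (among the integer gridlines).
(d) Putting this together gives p.

3*x^2 + 3*y^2 - 2*z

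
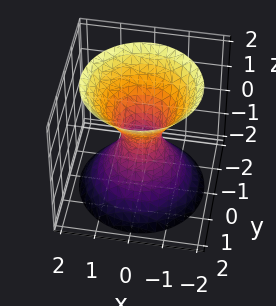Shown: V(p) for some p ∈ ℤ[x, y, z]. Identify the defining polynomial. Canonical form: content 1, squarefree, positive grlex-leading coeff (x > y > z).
(a) deg p = 2.
(b) Symmetries: the surface is invariant under rotation about z: p = q(x² + y², z).
(c) Observable constraints: a circular section at z = 2 has radius between 1 and 2; no z-intercept at any integer in the box.
(d) Solving for integer coefficients yields p as stated.

3*x^2 + 3*y^2 - 2*z^2 - 1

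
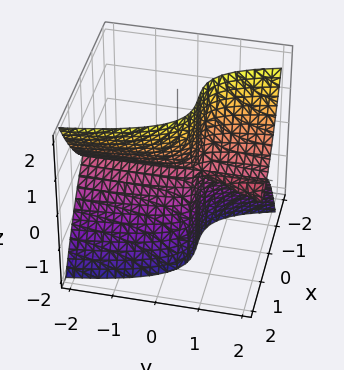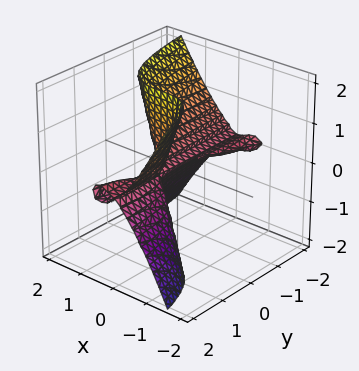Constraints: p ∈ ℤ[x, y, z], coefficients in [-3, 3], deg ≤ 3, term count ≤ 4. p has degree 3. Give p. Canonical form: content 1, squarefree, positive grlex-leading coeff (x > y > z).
There are 2 components. They look like related sheets of one shape, so recover p as a whole.
The degree is 3 — no degree-2 surface has this shape.
Observable constraints: it crosses the z-axis at the gridline z = 0; the visible y-axis segment lies entirely on the surface; one x-axis crossing is at x = 0.
Together with the visible shape, these determine p as stated.

3*x^3 - x^2*y + 2*y*z^2 - z^2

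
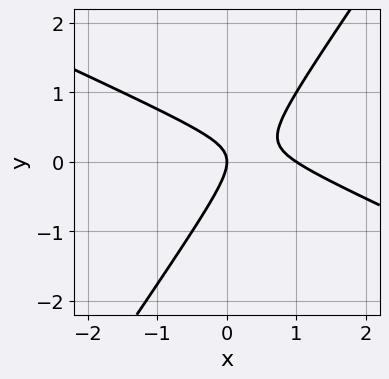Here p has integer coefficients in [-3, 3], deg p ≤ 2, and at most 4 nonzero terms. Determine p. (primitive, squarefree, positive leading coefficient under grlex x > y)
2*x^2 + 3*x*y - 3*y^2 - 2*x

(a) Degree: no degree-1 curve has this shape, so deg p = 2.
(b) From the axis intercepts and sections: the x-axis gridline crossings are at x ∈ {0, 1}; it crosses the y-axis at the gridline y = 0.
(c) Assembling these constraints gives the stated polynomial.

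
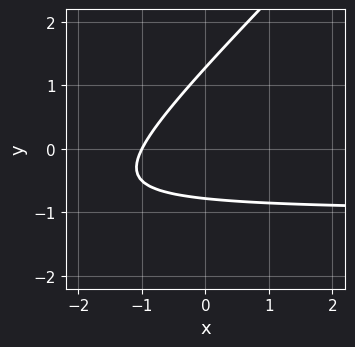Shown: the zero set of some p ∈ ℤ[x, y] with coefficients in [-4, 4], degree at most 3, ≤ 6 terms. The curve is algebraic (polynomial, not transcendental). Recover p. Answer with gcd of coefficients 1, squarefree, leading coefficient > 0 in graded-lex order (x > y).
2*x*y - 2*y^2 + 2*x + y + 2

deg p = 2. The shape is more complex than any degree-1 curve.
Observable constraints: it crosses the x-axis at the gridline x = -1.
The integer polynomial consistent with all of this is the stated p.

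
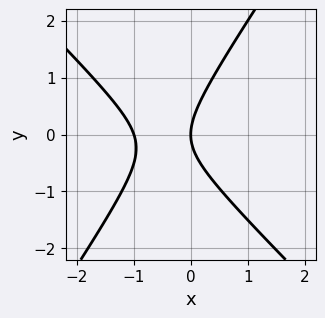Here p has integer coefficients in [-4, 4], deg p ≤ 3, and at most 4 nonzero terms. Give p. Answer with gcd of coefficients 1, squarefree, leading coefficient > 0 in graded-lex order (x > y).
3*x^2 + x*y - 2*y^2 + 3*x

(a) Degree: no degree-1 curve has this shape, so deg p = 2.
(b) Observable constraints: among the integer gridlines, it crosses the x-axis at x ∈ {-1, 0}; it crosses the y-axis at the gridline y = 0.
(c) Solving for integer coefficients yields p as stated.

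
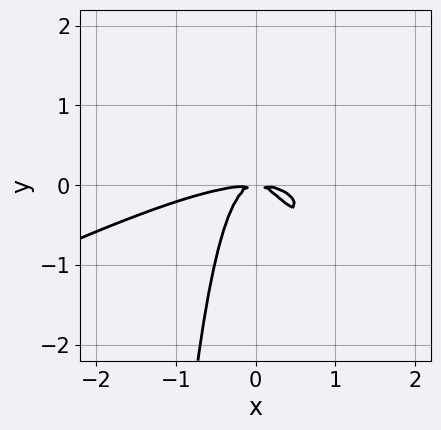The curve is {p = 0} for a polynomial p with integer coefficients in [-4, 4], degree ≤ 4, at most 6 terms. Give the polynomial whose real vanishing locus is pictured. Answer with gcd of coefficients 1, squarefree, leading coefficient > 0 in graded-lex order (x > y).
x^4 - 2*x^3*y + 3*x^2*y + y^2

(a) deg p = 4.
(b) The integer polynomial consistent with all of this is the stated p.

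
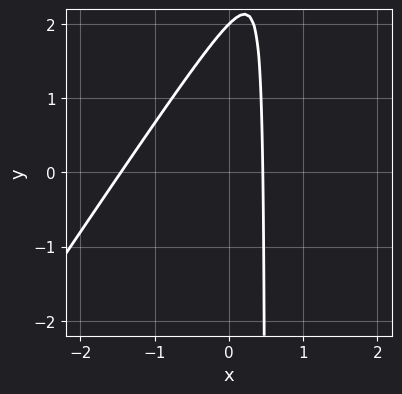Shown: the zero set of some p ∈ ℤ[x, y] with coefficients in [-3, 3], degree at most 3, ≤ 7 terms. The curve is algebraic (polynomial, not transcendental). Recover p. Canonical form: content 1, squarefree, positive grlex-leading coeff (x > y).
1. deg p = 2. No degree-1 curve has this shape.
2. Checking where it meets the axes: it crosses the y-axis at the gridline y = 2.
3. Fitting integer coefficients to these (and the overall shape) gives p.

3*x^2 - 2*x*y + 3*x + y - 2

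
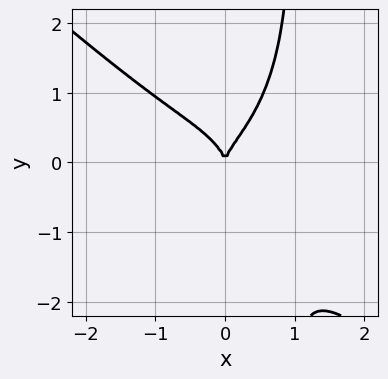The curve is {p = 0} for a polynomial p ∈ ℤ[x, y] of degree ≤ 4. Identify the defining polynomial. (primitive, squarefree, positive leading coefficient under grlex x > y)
3*x^4 + x^3*y + 3*x*y^3 - 3*y^3 + 3*x^2

1. The degree is 4 — no degree-3 curve has this shape.
2. Reading off the gridlines: it meets the y-axis at y = 0 (among the integer gridlines); it meets the x-axis at x = 0 (among the integer gridlines).
3. Assembling these constraints gives the stated polynomial.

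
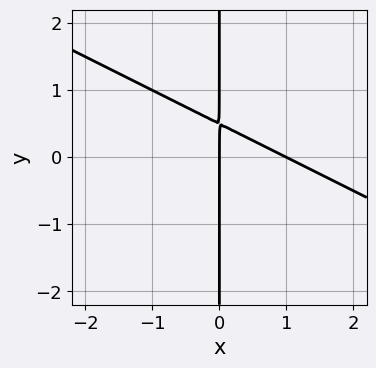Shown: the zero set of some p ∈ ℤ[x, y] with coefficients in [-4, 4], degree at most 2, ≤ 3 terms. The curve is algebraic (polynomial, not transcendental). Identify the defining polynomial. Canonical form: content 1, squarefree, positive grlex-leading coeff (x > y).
First, deg p = 2. A generic line meets the curve in up to 2 points.
Then, from the visible intercepts: among the integer gridlines, it crosses the x-axis at x ∈ {0, 1}; the visible y-axis segment lies entirely on the curve.
Finally, these observations pin down the coefficients.

x^2 + 2*x*y - x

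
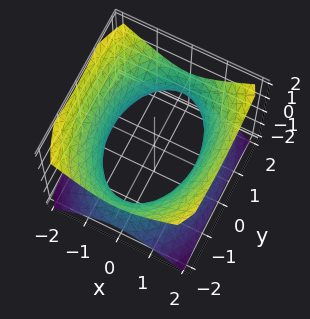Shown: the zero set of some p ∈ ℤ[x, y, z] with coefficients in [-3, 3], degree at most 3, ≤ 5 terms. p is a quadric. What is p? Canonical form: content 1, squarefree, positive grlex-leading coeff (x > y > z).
2*x^2 + y^2 - 2*z^2 - 3

1. deg p = 2. An hourglass — one-sheet hyperboloid; a quadric.
2. Symmetries: it's symmetric under x → −x, forcing even powers of x; the y ↦ −y reflection is a symmetry, so y appears only in even powers; the z ↦ −z reflection is a symmetry, so z appears only in even powers.
3. Checking where it meets the axes: no z-intercept at any integer in the box.
4. Fitting integer coefficients to these (and the overall shape) gives p.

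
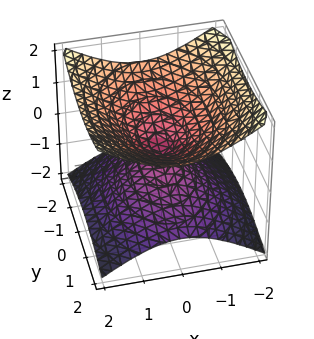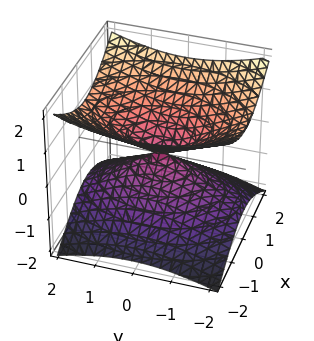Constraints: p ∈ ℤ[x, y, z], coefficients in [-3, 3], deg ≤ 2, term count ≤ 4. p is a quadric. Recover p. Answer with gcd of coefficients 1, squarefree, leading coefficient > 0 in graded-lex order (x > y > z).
2*x^2 + y^2 - 3*z^2

Degree: two nappes meeting at a single point; a quadric, so deg p = 2.
Symmetries: the z ↦ −z reflection is a symmetry, so z appears only in even powers; the y ↦ −y reflection is a symmetry, so y appears only in even powers; mirror symmetry x ↦ −x ⇒ only even powers of x.
From the visible intercepts: it crosses the y-axis at the gridline y = 0; it crosses the z-axis at the gridline z = 0; it crosses the x-axis at the gridline x = 0.
Putting this together gives p.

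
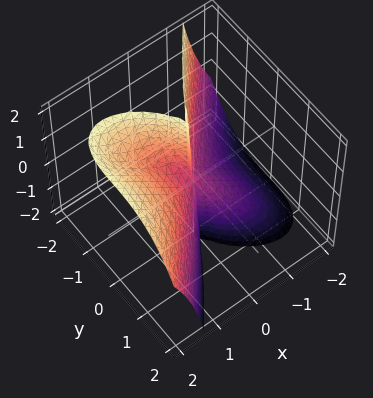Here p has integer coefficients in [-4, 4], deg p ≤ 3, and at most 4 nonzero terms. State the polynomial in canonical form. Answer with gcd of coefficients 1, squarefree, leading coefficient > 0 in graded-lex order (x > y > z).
3*x^3 - 3*x^2*z - 2*y^3

1. Degree: the shape is more complex than any degree-2 surface, so deg p = 3.
2. Reading off the gridlines: it crosses the y-axis at the gridline y = 0; every point of the z-axis in the box is on the surface; it crosses the x-axis at the gridline x = 0.
3. Assembling these constraints gives the stated polynomial.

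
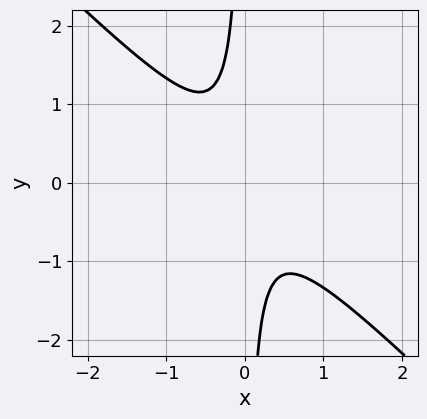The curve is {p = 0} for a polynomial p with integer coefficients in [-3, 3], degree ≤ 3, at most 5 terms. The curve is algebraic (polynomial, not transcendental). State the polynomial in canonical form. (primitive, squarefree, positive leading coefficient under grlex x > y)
3*x^2 + 3*x*y + 1

The degree is 2 — no degree-1 curve has this shape.
Reading off the gridlines: it misses every integer gridline on the y-axis; no x-intercept at any integer in the box.
Assembling these constraints gives the stated polynomial.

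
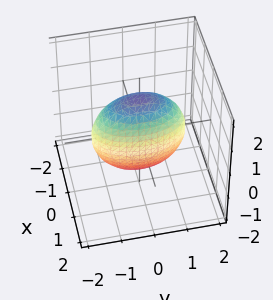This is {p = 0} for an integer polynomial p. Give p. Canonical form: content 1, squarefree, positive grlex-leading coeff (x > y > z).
3*x^2 + y^2 + z^2 - 2

Degree: a closed, bounded, convex surface; a quadric, so deg p = 2.
Symmetries: the x ↦ −x reflection is a symmetry, so x appears only in even powers; it's symmetric under y → −y, forcing even powers of y; it's symmetric under z → −z, forcing even powers of z.
Assembling these constraints gives the stated polynomial.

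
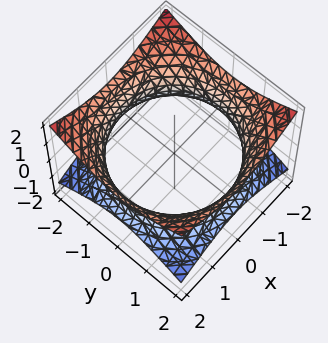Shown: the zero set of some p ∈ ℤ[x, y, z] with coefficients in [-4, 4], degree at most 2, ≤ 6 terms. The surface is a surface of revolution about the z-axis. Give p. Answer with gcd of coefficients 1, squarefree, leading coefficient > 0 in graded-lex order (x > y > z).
First, degree: the shape is more complex than any degree-1 surface, so deg p = 2.
Then, symmetry: the z-axis is an axis of rotation, so x and y enter only as x² + y².
Next, checking where it meets the axes: a circular section at z = 0 has radius between 1 and 2; it misses every integer gridline on the z-axis.
Finally, these observations pin down the coefficients.

x^2 + y^2 - 2*z^2 - 3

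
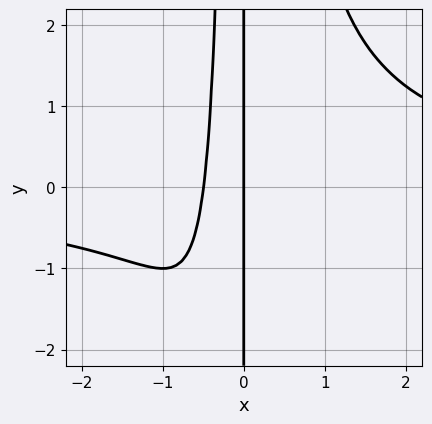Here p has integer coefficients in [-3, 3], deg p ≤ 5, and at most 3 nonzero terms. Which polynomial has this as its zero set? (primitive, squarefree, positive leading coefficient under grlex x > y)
x^3*y - 2*x^2 - x

deg p = 4. A generic line meets the curve in up to 4 points.
Observable constraints: it crosses the x-axis at the gridline x = 0; the visible y-axis segment lies entirely on the curve.
These observations pin down the coefficients.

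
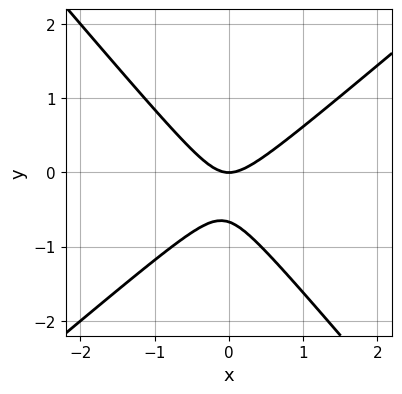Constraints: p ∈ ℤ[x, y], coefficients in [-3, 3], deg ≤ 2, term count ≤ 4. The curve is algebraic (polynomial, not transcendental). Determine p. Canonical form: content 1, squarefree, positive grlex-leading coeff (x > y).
First, degree: the shape is more complex than any degree-1 curve, so deg p = 2.
Then, observable constraints: one x-axis crossing is at x = 0; it meets the y-axis at y = 0 (among the integer gridlines).
Finally, the integer polynomial consistent with all of this is the stated p.

3*x^2 - x*y - 3*y^2 - 2*y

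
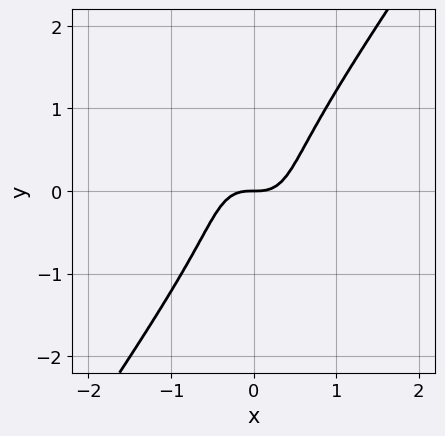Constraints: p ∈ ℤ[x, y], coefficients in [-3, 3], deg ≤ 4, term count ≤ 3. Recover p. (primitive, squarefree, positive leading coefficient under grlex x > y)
First, degree: a generic line meets the curve in up to 3 points, so deg p = 3.
Next, against the integer gridlines: it meets the x-axis at x = 0 (among the integer gridlines); it crosses the y-axis at the gridline y = 0.
Finally, these observations pin down the coefficients.

3*x^3 - y^3 - y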